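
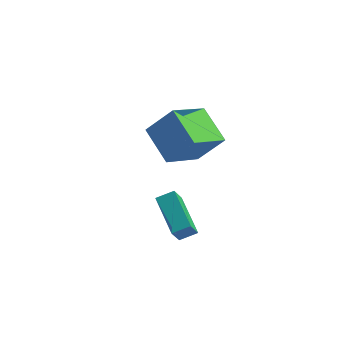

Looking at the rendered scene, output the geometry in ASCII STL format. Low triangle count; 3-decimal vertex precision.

solid 
facet normal -0.841 -0.402 -0.363
outer loop
vertex 1.669 -3.247 1.148
vertex 0.696 -1.805 1.806
vertex 1.846 -2.629 0.053
endloop
endfacet
facet normal 0.523 -0.776 -0.353
outer loop
vertex 2.544 -2.295 0.354
vertex 1.669 -3.247 1.148
vertex 1.846 -2.629 0.053
endloop
endfacet
facet normal -0.841 -0.402 -0.363
outer loop
vertex 1.846 -2.629 0.053
vertex 0.696 -1.805 1.806
vertex 0.873 -1.186 0.711
endloop
endfacet
facet normal 0.139 0.487 -0.862
outer loop
vertex 0.873 -1.186 0.711
vertex 2.544 -2.295 0.354
vertex 1.846 -2.629 0.053
endloop
endfacet
facet normal -0.139 -0.487 0.862
outer loop
vertex 1.669 -3.247 1.148
vertex 1.394 -1.471 2.107
vertex 0.696 -1.805 1.806
endloop
endfacet
facet normal 0.523 -0.776 -0.354
outer loop
vertex 2.367 -2.914 1.449
vertex 1.669 -3.247 1.148
vertex 2.544 -2.295 0.354
endloop
endfacet
facet normal -0.139 -0.487 0.862
outer loop
vertex 2.367 -2.914 1.449
vertex 1.394 -1.471 2.107
vertex 1.669 -3.247 1.148
endloop
endfacet
facet normal -0.523 0.775 0.354
outer loop
vertex 0.696 -1.805 1.806
vertex 1.394 -1.471 2.107
vertex 0.873 -1.186 0.711
endloop
endfacet
facet normal 0.139 0.487 -0.862
outer loop
vertex 1.571 -0.853 1.012
vertex 2.544 -2.295 0.354
vertex 0.873 -1.186 0.711
endloop
endfacet
facet normal -0.523 0.776 0.353
outer loop
vertex 0.873 -1.186 0.711
vertex 1.394 -1.471 2.107
vertex 1.571 -0.853 1.012
endloop
endfacet
facet normal 0.841 0.402 0.363
outer loop
vertex 1.571 -0.853 1.012
vertex 2.367 -2.914 1.449
vertex 2.544 -2.295 0.354
endloop
endfacet
facet normal 0.841 0.402 0.363
outer loop
vertex 1.394 -1.471 2.107
vertex 2.367 -2.914 1.449
vertex 1.571 -0.853 1.012
endloop
endfacet
facet normal -0.639 -0.147 -0.755
outer loop
vertex -0.514 1.77 2.621
vertex 0.491 3.348 1.463
vertex 0.644 0.497 1.89
endloop
endfacet
facet normal -0.457 -0.717 0.526
outer loop
vertex 1.749 0.752 3.197
vertex -0.514 1.77 2.621
vertex 0.644 0.497 1.89
endloop
endfacet
facet normal -0.639 -0.147 -0.755
outer loop
vertex 0.644 0.497 1.89
vertex 0.491 3.348 1.463
vertex 1.649 2.075 0.732
endloop
endfacet
facet normal 0.619 -0.681 -0.391
outer loop
vertex 1.649 2.075 0.732
vertex 1.749 0.752 3.197
vertex 0.644 0.497 1.89
endloop
endfacet
facet normal -0.619 0.681 0.391
outer loop
vertex -0.514 1.77 2.621
vertex 1.596 3.603 2.77
vertex 0.491 3.348 1.463
endloop
endfacet
facet normal -0.457 -0.717 0.526
outer loop
vertex 0.591 2.025 3.928
vertex -0.514 1.77 2.621
vertex 1.749 0.752 3.197
endloop
endfacet
facet normal -0.619 0.681 0.391
outer loop
vertex 0.591 2.025 3.928
vertex 1.596 3.603 2.77
vertex -0.514 1.77 2.621
endloop
endfacet
facet normal 0.457 0.717 -0.526
outer loop
vertex 0.491 3.348 1.463
vertex 1.596 3.603 2.77
vertex 1.649 2.075 0.732
endloop
endfacet
facet normal 0.619 -0.681 -0.391
outer loop
vertex 2.754 2.33 2.039
vertex 1.749 0.752 3.197
vertex 1.649 2.075 0.732
endloop
endfacet
facet normal 0.457 0.717 -0.526
outer loop
vertex 1.649 2.075 0.732
vertex 1.596 3.603 2.77
vertex 2.754 2.33 2.039
endloop
endfacet
facet normal 0.639 0.147 0.755
outer loop
vertex 2.754 2.33 2.039
vertex 0.591 2.025 3.928
vertex 1.749 0.752 3.197
endloop
endfacet
facet normal 0.639 0.147 0.755
outer loop
vertex 1.596 3.603 2.77
vertex 0.591 2.025 3.928
vertex 2.754 2.33 2.039
endloop
endfacet

endsolid


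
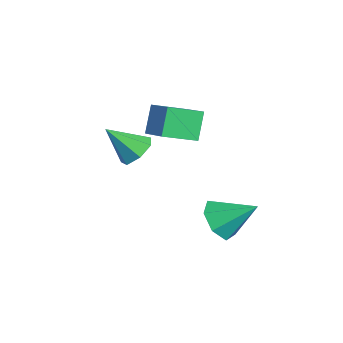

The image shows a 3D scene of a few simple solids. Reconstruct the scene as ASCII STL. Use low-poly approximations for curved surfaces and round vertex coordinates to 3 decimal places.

solid 
facet normal 0.133 0.687 -0.715
outer loop
vertex 1.915 -2.133 1.093
vertex 1.511 -2.617 0.553
vertex 1.203 -2.033 1.057
endloop
endfacet
facet normal 0.005 0.371 0.929
outer loop
vertex 1.915 -2.133 1.093
vertex 1.203 -2.033 1.057
vertex 1.289 -3.763 1.747
endloop
endfacet
facet normal 0.133 0.687 -0.715
outer loop
vertex 1.203 -2.033 1.057
vertex 1.511 -2.617 0.553
vertex 0.722 -2.372 0.642
endloop
endfacet
facet normal -0.723 0.225 0.654
outer loop
vertex 1.203 -2.033 1.057
vertex 0.722 -2.372 0.642
vertex 1.289 -3.763 1.747
endloop
endfacet
facet normal 0.132 0.686 -0.715
outer loop
vertex 0.722 -2.372 0.642
vertex 1.511 -2.617 0.553
vertex 0.835 -2.896 0.16
endloop
endfacet
facet normal -0.947 -0.302 0.106
outer loop
vertex 0.722 -2.372 0.642
vertex 0.835 -2.896 0.16
vertex 1.289 -3.763 1.747
endloop
endfacet
facet normal 0.132 0.687 -0.715
outer loop
vertex 0.835 -2.896 0.16
vertex 1.511 -2.617 0.553
vertex 1.457 -3.209 -0.026
endloop
endfacet
facet normal -0.499 -0.813 -0.301
outer loop
vertex 0.835 -2.896 0.16
vertex 1.457 -3.209 -0.026
vertex 1.289 -3.763 1.747
endloop
endfacet
facet normal 0.133 0.687 -0.715
outer loop
vertex 1.457 -3.209 -0.026
vertex 1.511 -2.617 0.553
vertex 2.119 -3.076 0.225
endloop
endfacet
facet normal 0.284 -0.922 -0.261
outer loop
vertex 1.457 -3.209 -0.026
vertex 2.119 -3.076 0.225
vertex 1.289 -3.763 1.747
endloop
endfacet
facet normal 0.133 0.687 -0.715
outer loop
vertex 2.119 -3.076 0.225
vertex 1.511 -2.617 0.553
vertex 2.323 -2.597 0.723
endloop
endfacet
facet normal 0.813 -0.549 0.195
outer loop
vertex 2.119 -3.076 0.225
vertex 2.323 -2.597 0.723
vertex 1.289 -3.763 1.747
endloop
endfacet
facet normal 0.133 0.687 -0.715
outer loop
vertex 2.323 -2.597 0.723
vertex 1.511 -2.617 0.553
vertex 1.915 -2.133 1.093
endloop
endfacet
facet normal 0.688 0.027 0.725
outer loop
vertex 2.323 -2.597 0.723
vertex 1.915 -2.133 1.093
vertex 1.289 -3.763 1.747
endloop
endfacet
facet normal -0.333 -0.745 -0.577
outer loop
vertex 1.98 0.765 -4.572
vertex 1.153 0.654 -3.951
vertex 1.257 1.258 -4.791
endloop
endfacet
facet normal 0.594 0.678 -0.433
outer loop
vertex 1.98 0.765 -4.572
vertex 1.257 1.258 -4.791
vertex 1.767 2.026 -2.889
endloop
endfacet
facet normal -0.334 -0.745 -0.577
outer loop
vertex 1.257 1.258 -4.791
vertex 1.153 0.654 -3.951
vertex 0.455 1.297 -4.378
endloop
endfacet
facet normal -0.130 0.931 -0.341
outer loop
vertex 1.257 1.258 -4.791
vertex 0.455 1.297 -4.378
vertex 1.767 2.026 -2.889
endloop
endfacet
facet normal -0.334 -0.745 -0.577
outer loop
vertex 0.455 1.297 -4.378
vertex 1.153 0.654 -3.951
vertex 0.18 0.851 -3.643
endloop
endfacet
facet normal -0.644 0.737 0.206
outer loop
vertex 0.455 1.297 -4.378
vertex 0.18 0.851 -3.643
vertex 1.767 2.026 -2.889
endloop
endfacet
facet normal -0.334 -0.746 -0.576
outer loop
vertex 0.18 0.851 -3.643
vertex 1.153 0.654 -3.951
vertex 0.637 0.258 -3.14
endloop
endfacet
facet normal -0.557 0.244 0.794
outer loop
vertex 0.18 0.851 -3.643
vertex 0.637 0.258 -3.14
vertex 1.767 2.026 -2.889
endloop
endfacet
facet normal -0.334 -0.745 -0.577
outer loop
vertex 0.637 0.258 -3.14
vertex 1.153 0.654 -3.951
vertex 1.483 -0.038 -3.248
endloop
endfacet
facet normal 0.063 -0.179 0.982
outer loop
vertex 0.637 0.258 -3.14
vertex 1.483 -0.038 -3.248
vertex 1.767 2.026 -2.889
endloop
endfacet
facet normal -0.334 -0.745 -0.577
outer loop
vertex 1.483 -0.038 -3.248
vertex 1.153 0.654 -3.951
vertex 2.08 0.188 -3.885
endloop
endfacet
facet normal 0.749 -0.212 0.627
outer loop
vertex 1.483 -0.038 -3.248
vertex 2.08 0.188 -3.885
vertex 1.767 2.026 -2.889
endloop
endfacet
facet normal -0.334 -0.745 -0.577
outer loop
vertex 2.08 0.188 -3.885
vertex 1.153 0.654 -3.951
vertex 1.98 0.765 -4.572
endloop
endfacet
facet normal 0.986 0.169 -0.002
outer loop
vertex 2.08 0.188 -3.885
vertex 1.98 0.765 -4.572
vertex 1.767 2.026 -2.889
endloop
endfacet
facet normal -0.465 0.237 0.853
outer loop
vertex -0.886 -1.071 1.421
vertex -1.142 0.409 0.87
vertex -2.227 -1.528 0.818
endloop
endfacet
facet normal 0.160 -0.925 0.344
outer loop
vertex -1.558 -1.869 -0.41
vertex -0.886 -1.071 1.421
vertex -2.227 -1.528 0.818
endloop
endfacet
facet normal -0.465 0.237 0.853
outer loop
vertex -2.227 -1.528 0.818
vertex -1.142 0.409 0.87
vertex -2.483 -0.048 0.267
endloop
endfacet
facet normal -0.871 -0.297 -0.392
outer loop
vertex -2.483 -0.048 0.267
vertex -1.558 -1.869 -0.41
vertex -2.227 -1.528 0.818
endloop
endfacet
facet normal 0.871 0.297 0.392
outer loop
vertex -0.886 -1.071 1.421
vertex -0.473 0.068 -0.358
vertex -1.142 0.409 0.87
endloop
endfacet
facet normal 0.160 -0.925 0.344
outer loop
vertex -0.217 -1.412 0.193
vertex -0.886 -1.071 1.421
vertex -1.558 -1.869 -0.41
endloop
endfacet
facet normal 0.871 0.297 0.392
outer loop
vertex -0.217 -1.412 0.193
vertex -0.473 0.068 -0.358
vertex -0.886 -1.071 1.421
endloop
endfacet
facet normal -0.160 0.925 -0.344
outer loop
vertex -1.142 0.409 0.87
vertex -0.473 0.068 -0.358
vertex -2.483 -0.048 0.267
endloop
endfacet
facet normal -0.871 -0.297 -0.392
outer loop
vertex -1.814 -0.389 -0.961
vertex -1.558 -1.869 -0.41
vertex -2.483 -0.048 0.267
endloop
endfacet
facet normal -0.160 0.925 -0.344
outer loop
vertex -2.483 -0.048 0.267
vertex -0.473 0.068 -0.358
vertex -1.814 -0.389 -0.961
endloop
endfacet
facet normal 0.465 -0.237 -0.853
outer loop
vertex -1.814 -0.389 -0.961
vertex -0.217 -1.412 0.193
vertex -1.558 -1.869 -0.41
endloop
endfacet
facet normal 0.465 -0.237 -0.853
outer loop
vertex -0.473 0.068 -0.358
vertex -0.217 -1.412 0.193
vertex -1.814 -0.389 -0.961
endloop
endfacet

endsolid


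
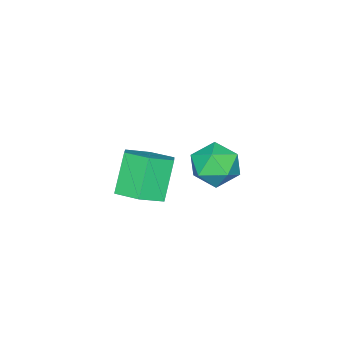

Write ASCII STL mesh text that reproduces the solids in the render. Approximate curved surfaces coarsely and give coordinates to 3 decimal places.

solid 
facet normal -0.204 0.176 0.963
outer loop
vertex -3.828 1.352 -0.15
vertex -3.898 0.307 0.026
vertex -2.965 0.802 0.133
endloop
endfacet
facet normal 0.211 0.688 0.694
outer loop
vertex -3.828 1.352 -0.15
vertex -2.965 0.802 0.133
vertex -2.897 1.544 -0.624
endloop
endfacet
facet normal -0.131 0.981 0.140
outer loop
vertex -3.828 1.352 -0.15
vertex -2.897 1.544 -0.624
vertex -3.789 1.507 -1.199
endloop
endfacet
facet normal -0.757 0.649 0.068
outer loop
vertex -3.828 1.352 -0.15
vertex -3.789 1.507 -1.199
vertex -4.408 0.743 -0.798
endloop
endfacet
facet normal -0.803 0.151 0.577
outer loop
vertex -3.828 1.352 -0.15
vertex -4.408 0.743 -0.798
vertex -3.898 0.307 0.026
endloop
endfacet
facet normal 0.808 0.383 0.448
outer loop
vertex -2.897 1.544 -0.624
vertex -2.965 0.802 0.133
vertex -2.392 0.617 -0.742
endloop
endfacet
facet normal 0.136 -0.448 0.884
outer loop
vertex -2.965 0.802 0.133
vertex -3.898 0.307 0.026
vertex -3.011 -0.147 -0.341
endloop
endfacet
facet normal -0.834 -0.487 0.258
outer loop
vertex -3.898 0.307 0.026
vertex -4.408 0.743 -0.798
vertex -3.903 -0.184 -0.916
endloop
endfacet
facet normal -0.760 0.319 -0.565
outer loop
vertex -4.408 0.743 -0.798
vertex -3.789 1.507 -1.199
vertex -3.835 0.558 -1.673
endloop
endfacet
facet normal 0.253 0.857 -0.448
outer loop
vertex -3.789 1.507 -1.199
vertex -2.897 1.544 -0.624
vertex -2.902 1.053 -1.566
endloop
endfacet
facet normal 0.757 -0.649 -0.068
outer loop
vertex -2.972 0.008 -1.39
vertex -2.392 0.617 -0.742
vertex -3.011 -0.147 -0.341
endloop
endfacet
facet normal 0.131 -0.981 -0.140
outer loop
vertex -2.972 0.008 -1.39
vertex -3.011 -0.147 -0.341
vertex -3.903 -0.184 -0.916
endloop
endfacet
facet normal -0.211 -0.688 -0.694
outer loop
vertex -2.972 0.008 -1.39
vertex -3.903 -0.184 -0.916
vertex -3.835 0.558 -1.673
endloop
endfacet
facet normal 0.204 -0.176 -0.963
outer loop
vertex -2.972 0.008 -1.39
vertex -3.835 0.558 -1.673
vertex -2.902 1.053 -1.566
endloop
endfacet
facet normal 0.803 -0.151 -0.577
outer loop
vertex -2.972 0.008 -1.39
vertex -2.902 1.053 -1.566
vertex -2.392 0.617 -0.742
endloop
endfacet
facet normal 0.760 -0.319 0.565
outer loop
vertex -3.011 -0.147 -0.341
vertex -2.392 0.617 -0.742
vertex -2.965 0.802 0.133
endloop
endfacet
facet normal -0.253 -0.857 0.448
outer loop
vertex -3.903 -0.184 -0.916
vertex -3.011 -0.147 -0.341
vertex -3.898 0.307 0.026
endloop
endfacet
facet normal -0.808 -0.383 -0.448
outer loop
vertex -3.835 0.558 -1.673
vertex -3.903 -0.184 -0.916
vertex -4.408 0.743 -0.798
endloop
endfacet
facet normal -0.136 0.448 -0.884
outer loop
vertex -2.902 1.053 -1.566
vertex -3.835 0.558 -1.673
vertex -3.789 1.507 -1.199
endloop
endfacet
facet normal 0.834 0.487 -0.258
outer loop
vertex -2.392 0.617 -0.742
vertex -2.902 1.053 -1.566
vertex -2.897 1.544 -0.624
endloop
endfacet
facet normal 0.526 0.135 -0.839
outer loop
vertex 1.485 0.807 0.656
vertex 0.773 0.319 0.131
vertex 0.712 1.32 0.254
endloop
endfacet
facet normal 0.372 0.851 0.370
outer loop
vertex 1.485 0.807 0.656
vertex 0.712 1.32 0.254
vertex 0.559 0.569 2.133
endloop
endfacet
facet normal 0.373 0.851 0.370
outer loop
vertex 0.559 0.569 2.133
vertex 0.712 1.32 0.254
vertex -0.213 1.082 1.732
endloop
endfacet
facet normal -0.526 -0.135 0.840
outer loop
vertex 0.559 0.569 2.133
vertex -0.213 1.082 1.732
vertex -0.153 0.081 1.609
endloop
endfacet
facet normal 0.526 0.135 -0.840
outer loop
vertex 0.712 1.32 0.254
vertex 0.773 0.319 0.131
vertex 0.001 0.832 -0.27
endloop
endfacet
facet normal -0.476 0.865 -0.159
outer loop
vertex 0.712 1.32 0.254
vertex 0.001 0.832 -0.27
vertex -0.213 1.082 1.732
endloop
endfacet
facet normal -0.476 0.865 -0.159
outer loop
vertex -0.213 1.082 1.732
vertex 0.001 0.832 -0.27
vertex -0.925 0.594 1.208
endloop
endfacet
facet normal -0.526 -0.135 0.840
outer loop
vertex -0.213 1.082 1.732
vertex -0.925 0.594 1.208
vertex -0.153 0.081 1.609
endloop
endfacet
facet normal 0.526 0.135 -0.840
outer loop
vertex 0.001 0.832 -0.27
vertex 0.773 0.319 0.131
vertex 0.061 -0.169 -0.393
endloop
endfacet
facet normal -0.848 0.014 -0.529
outer loop
vertex 0.001 0.832 -0.27
vertex 0.061 -0.169 -0.393
vertex -0.925 0.594 1.208
endloop
endfacet
facet normal -0.848 0.015 -0.529
outer loop
vertex -0.925 0.594 1.208
vertex 0.061 -0.169 -0.393
vertex -0.865 -0.407 1.084
endloop
endfacet
facet normal -0.526 -0.136 0.840
outer loop
vertex -0.925 0.594 1.208
vertex -0.865 -0.407 1.084
vertex -0.153 0.081 1.609
endloop
endfacet
facet normal 0.526 0.135 -0.840
outer loop
vertex 0.061 -0.169 -0.393
vertex 0.773 0.319 0.131
vertex 0.833 -0.682 0.008
endloop
endfacet
facet normal -0.373 -0.851 -0.371
outer loop
vertex 0.061 -0.169 -0.393
vertex 0.833 -0.682 0.008
vertex -0.865 -0.407 1.084
endloop
endfacet
facet normal -0.372 -0.851 -0.370
outer loop
vertex -0.865 -0.407 1.084
vertex 0.833 -0.682 0.008
vertex -0.092 -0.92 1.486
endloop
endfacet
facet normal -0.526 -0.135 0.839
outer loop
vertex -0.865 -0.407 1.084
vertex -0.092 -0.92 1.486
vertex -0.153 0.081 1.609
endloop
endfacet
facet normal 0.526 0.135 -0.840
outer loop
vertex 0.833 -0.682 0.008
vertex 0.773 0.319 0.131
vertex 1.545 -0.194 0.532
endloop
endfacet
facet normal 0.476 -0.865 0.159
outer loop
vertex 0.833 -0.682 0.008
vertex 1.545 -0.194 0.532
vertex -0.092 -0.92 1.486
endloop
endfacet
facet normal 0.476 -0.865 0.159
outer loop
vertex -0.092 -0.92 1.486
vertex 1.545 -0.194 0.532
vertex 0.619 -0.432 2.01
endloop
endfacet
facet normal -0.526 -0.135 0.840
outer loop
vertex -0.092 -0.92 1.486
vertex 0.619 -0.432 2.01
vertex -0.153 0.081 1.609
endloop
endfacet
facet normal 0.526 0.136 -0.840
outer loop
vertex 1.545 -0.194 0.532
vertex 0.773 0.319 0.131
vertex 1.485 0.807 0.656
endloop
endfacet
facet normal 0.848 -0.015 0.529
outer loop
vertex 1.545 -0.194 0.532
vertex 1.485 0.807 0.656
vertex 0.619 -0.432 2.01
endloop
endfacet
facet normal 0.848 -0.014 0.529
outer loop
vertex 0.619 -0.432 2.01
vertex 1.485 0.807 0.656
vertex 0.559 0.569 2.133
endloop
endfacet
facet normal -0.526 -0.135 0.840
outer loop
vertex 0.619 -0.432 2.01
vertex 0.559 0.569 2.133
vertex -0.153 0.081 1.609
endloop
endfacet

endsolid


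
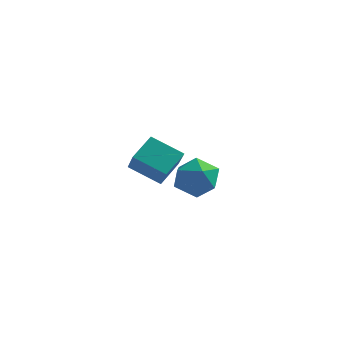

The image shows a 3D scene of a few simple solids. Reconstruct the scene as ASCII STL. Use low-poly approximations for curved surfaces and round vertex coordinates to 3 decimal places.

solid 
facet normal 0.293 0.695 0.657
outer loop
vertex -3.257 3.064 -0.508
vertex -3.392 2.262 0.401
vertex -2.321 2.356 -0.176
endloop
endfacet
facet normal 0.599 0.801 0.020
outer loop
vertex -3.257 3.064 -0.508
vertex -2.321 2.356 -0.176
vertex -2.546 2.554 -1.358
endloop
endfacet
facet normal 0.080 0.883 -0.463
outer loop
vertex -3.257 3.064 -0.508
vertex -2.546 2.554 -1.358
vertex -3.756 2.583 -1.512
endloop
endfacet
facet normal -0.546 0.828 -0.125
outer loop
vertex -3.257 3.064 -0.508
vertex -3.756 2.583 -1.512
vertex -4.278 2.403 -0.425
endloop
endfacet
facet normal -0.415 0.712 0.567
outer loop
vertex -3.257 3.064 -0.508
vertex -4.278 2.403 -0.425
vertex -3.392 2.262 0.401
endloop
endfacet
facet normal 0.966 0.212 -0.148
outer loop
vertex -2.546 2.554 -1.358
vertex -2.321 2.356 -0.176
vertex -2.242 1.437 -0.975
endloop
endfacet
facet normal 0.471 0.041 0.881
outer loop
vertex -2.321 2.356 -0.176
vertex -3.392 2.262 0.401
vertex -2.764 1.257 0.112
endloop
endfacet
facet normal -0.674 0.069 0.735
outer loop
vertex -3.392 2.262 0.401
vertex -4.278 2.403 -0.425
vertex -3.974 1.286 -0.042
endloop
endfacet
facet normal -0.887 0.257 -0.383
outer loop
vertex -4.278 2.403 -0.425
vertex -3.756 2.583 -1.512
vertex -4.199 1.484 -1.224
endloop
endfacet
facet normal 0.127 0.346 -0.930
outer loop
vertex -3.756 2.583 -1.512
vertex -2.546 2.554 -1.358
vertex -3.128 1.578 -1.801
endloop
endfacet
facet normal 0.546 -0.828 0.125
outer loop
vertex -3.263 0.776 -0.892
vertex -2.242 1.437 -0.975
vertex -2.764 1.257 0.112
endloop
endfacet
facet normal -0.080 -0.883 0.463
outer loop
vertex -3.263 0.776 -0.892
vertex -2.764 1.257 0.112
vertex -3.974 1.286 -0.042
endloop
endfacet
facet normal -0.599 -0.801 -0.020
outer loop
vertex -3.263 0.776 -0.892
vertex -3.974 1.286 -0.042
vertex -4.199 1.484 -1.224
endloop
endfacet
facet normal -0.293 -0.695 -0.657
outer loop
vertex -3.263 0.776 -0.892
vertex -4.199 1.484 -1.224
vertex -3.128 1.578 -1.801
endloop
endfacet
facet normal 0.415 -0.712 -0.567
outer loop
vertex -3.263 0.776 -0.892
vertex -3.128 1.578 -1.801
vertex -2.242 1.437 -0.975
endloop
endfacet
facet normal 0.887 -0.257 0.383
outer loop
vertex -2.764 1.257 0.112
vertex -2.242 1.437 -0.975
vertex -2.321 2.356 -0.176
endloop
endfacet
facet normal -0.127 -0.346 0.930
outer loop
vertex -3.974 1.286 -0.042
vertex -2.764 1.257 0.112
vertex -3.392 2.262 0.401
endloop
endfacet
facet normal -0.966 -0.212 0.148
outer loop
vertex -4.199 1.484 -1.224
vertex -3.974 1.286 -0.042
vertex -4.278 2.403 -0.425
endloop
endfacet
facet normal -0.471 -0.041 -0.881
outer loop
vertex -3.128 1.578 -1.801
vertex -4.199 1.484 -1.224
vertex -3.756 2.583 -1.512
endloop
endfacet
facet normal 0.674 -0.069 -0.735
outer loop
vertex -2.242 1.437 -0.975
vertex -3.128 1.578 -1.801
vertex -2.546 2.554 -1.358
endloop
endfacet
facet normal -0.363 0.597 -0.715
outer loop
vertex -4.616 -3.34 2.312
vertex -4.212 -2.193 3.065
vertex -3.115 -3.358 1.536
endloop
endfacet
facet normal -0.282 -0.802 -0.527
outer loop
vertex -2.528 -4.327 2.695
vertex -4.616 -3.34 2.312
vertex -3.115 -3.358 1.536
endloop
endfacet
facet normal -0.362 0.598 -0.715
outer loop
vertex -3.115 -3.358 1.536
vertex -4.212 -2.193 3.065
vertex -2.711 -2.212 2.289
endloop
endfacet
facet normal 0.888 -0.011 -0.459
outer loop
vertex -2.711 -2.212 2.289
vertex -2.528 -4.327 2.695
vertex -3.115 -3.358 1.536
endloop
endfacet
facet normal -0.888 0.011 0.459
outer loop
vertex -4.616 -3.34 2.312
vertex -3.625 -3.162 4.224
vertex -4.212 -2.193 3.065
endloop
endfacet
facet normal -0.282 -0.802 -0.527
outer loop
vertex -4.029 -4.308 3.471
vertex -4.616 -3.34 2.312
vertex -2.528 -4.327 2.695
endloop
endfacet
facet normal -0.888 0.011 0.459
outer loop
vertex -4.029 -4.308 3.471
vertex -3.625 -3.162 4.224
vertex -4.616 -3.34 2.312
endloop
endfacet
facet normal 0.283 0.802 0.527
outer loop
vertex -4.212 -2.193 3.065
vertex -3.625 -3.162 4.224
vertex -2.711 -2.212 2.289
endloop
endfacet
facet normal 0.888 -0.011 -0.459
outer loop
vertex -2.124 -3.18 3.448
vertex -2.528 -4.327 2.695
vertex -2.711 -2.212 2.289
endloop
endfacet
facet normal 0.282 0.802 0.527
outer loop
vertex -2.711 -2.212 2.289
vertex -3.625 -3.162 4.224
vertex -2.124 -3.18 3.448
endloop
endfacet
facet normal 0.362 -0.597 0.715
outer loop
vertex -2.124 -3.18 3.448
vertex -4.029 -4.308 3.471
vertex -2.528 -4.327 2.695
endloop
endfacet
facet normal 0.363 -0.598 0.715
outer loop
vertex -3.625 -3.162 4.224
vertex -4.029 -4.308 3.471
vertex -2.124 -3.18 3.448
endloop
endfacet

endsolid


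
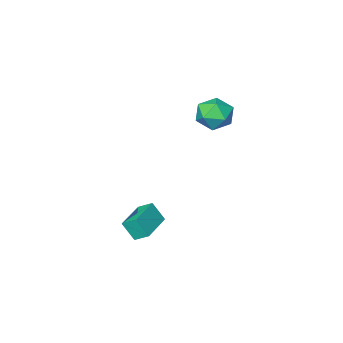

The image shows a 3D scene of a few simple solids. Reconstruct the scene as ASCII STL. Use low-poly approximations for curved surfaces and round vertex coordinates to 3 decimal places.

solid 
facet normal -0.252 0.749 0.612
outer loop
vertex -2.71 5.053 3.731
vertex -3.631 4.44 4.102
vertex -2.605 4.339 4.648
endloop
endfacet
facet normal 0.455 0.727 0.514
outer loop
vertex -2.71 5.053 3.731
vertex -2.605 4.339 4.648
vertex -1.762 4.382 3.842
endloop
endfacet
facet normal 0.582 0.792 -0.185
outer loop
vertex -2.71 5.053 3.731
vertex -1.762 4.382 3.842
vertex -2.268 4.51 2.798
endloop
endfacet
facet normal -0.046 0.854 -0.519
outer loop
vertex -2.71 5.053 3.731
vertex -2.268 4.51 2.798
vertex -3.423 4.546 2.959
endloop
endfacet
facet normal -0.561 0.827 -0.025
outer loop
vertex -2.71 5.053 3.731
vertex -3.423 4.546 2.959
vertex -3.631 4.44 4.102
endloop
endfacet
facet normal 0.686 0.085 0.722
outer loop
vertex -1.762 4.382 3.842
vertex -2.605 4.339 4.648
vertex -2.097 3.354 4.281
endloop
endfacet
facet normal -0.457 0.120 0.881
outer loop
vertex -2.605 4.339 4.648
vertex -3.631 4.44 4.102
vertex -3.252 3.39 4.442
endloop
endfacet
facet normal -0.957 0.247 -0.151
outer loop
vertex -3.631 4.44 4.102
vertex -3.423 4.546 2.959
vertex -3.758 3.518 3.398
endloop
endfacet
facet normal -0.123 0.290 -0.949
outer loop
vertex -3.423 4.546 2.959
vertex -2.268 4.51 2.798
vertex -2.915 3.561 2.592
endloop
endfacet
facet normal 0.892 0.190 -0.409
outer loop
vertex -2.268 4.51 2.798
vertex -1.762 4.382 3.842
vertex -1.889 3.46 3.138
endloop
endfacet
facet normal 0.046 -0.854 0.519
outer loop
vertex -2.81 2.847 3.509
vertex -2.097 3.354 4.281
vertex -3.252 3.39 4.442
endloop
endfacet
facet normal -0.582 -0.792 0.185
outer loop
vertex -2.81 2.847 3.509
vertex -3.252 3.39 4.442
vertex -3.758 3.518 3.398
endloop
endfacet
facet normal -0.455 -0.727 -0.514
outer loop
vertex -2.81 2.847 3.509
vertex -3.758 3.518 3.398
vertex -2.915 3.561 2.592
endloop
endfacet
facet normal 0.252 -0.749 -0.612
outer loop
vertex -2.81 2.847 3.509
vertex -2.915 3.561 2.592
vertex -1.889 3.46 3.138
endloop
endfacet
facet normal 0.561 -0.827 0.025
outer loop
vertex -2.81 2.847 3.509
vertex -1.889 3.46 3.138
vertex -2.097 3.354 4.281
endloop
endfacet
facet normal 0.123 -0.290 0.949
outer loop
vertex -3.252 3.39 4.442
vertex -2.097 3.354 4.281
vertex -2.605 4.339 4.648
endloop
endfacet
facet normal -0.892 -0.190 0.409
outer loop
vertex -3.758 3.518 3.398
vertex -3.252 3.39 4.442
vertex -3.631 4.44 4.102
endloop
endfacet
facet normal -0.686 -0.085 -0.722
outer loop
vertex -2.915 3.561 2.592
vertex -3.758 3.518 3.398
vertex -3.423 4.546 2.959
endloop
endfacet
facet normal 0.457 -0.120 -0.881
outer loop
vertex -1.889 3.46 3.138
vertex -2.915 3.561 2.592
vertex -2.268 4.51 2.798
endloop
endfacet
facet normal 0.957 -0.247 0.151
outer loop
vertex -2.097 3.354 4.281
vertex -1.889 3.46 3.138
vertex -1.762 4.382 3.842
endloop
endfacet
facet normal -0.458 0.706 0.541
outer loop
vertex 0.747 3.316 -2.529
vertex 2.442 4.467 -2.596
vertex 0.316 3.886 -3.638
endloop
endfacet
facet normal -0.827 -0.561 0.033
outer loop
vertex 0.778 3.173 -4.184
vertex 0.747 3.316 -2.529
vertex 0.316 3.886 -3.638
endloop
endfacet
facet normal -0.458 0.706 0.541
outer loop
vertex 0.316 3.886 -3.638
vertex 2.442 4.467 -2.596
vertex 2.01 5.037 -3.706
endloop
endfacet
facet normal -0.327 0.432 -0.841
outer loop
vertex 2.01 5.037 -3.706
vertex 0.778 3.173 -4.184
vertex 0.316 3.886 -3.638
endloop
endfacet
facet normal 0.327 -0.432 0.841
outer loop
vertex 0.747 3.316 -2.529
vertex 2.904 3.754 -3.142
vertex 2.442 4.467 -2.596
endloop
endfacet
facet normal -0.826 -0.562 0.033
outer loop
vertex 1.21 2.603 -3.074
vertex 0.747 3.316 -2.529
vertex 0.778 3.173 -4.184
endloop
endfacet
facet normal 0.327 -0.431 0.841
outer loop
vertex 1.21 2.603 -3.074
vertex 2.904 3.754 -3.142
vertex 0.747 3.316 -2.529
endloop
endfacet
facet normal 0.827 0.561 -0.034
outer loop
vertex 2.442 4.467 -2.596
vertex 2.904 3.754 -3.142
vertex 2.01 5.037 -3.706
endloop
endfacet
facet normal -0.326 0.431 -0.841
outer loop
vertex 2.473 4.324 -4.251
vertex 0.778 3.173 -4.184
vertex 2.01 5.037 -3.706
endloop
endfacet
facet normal 0.827 0.562 -0.033
outer loop
vertex 2.01 5.037 -3.706
vertex 2.904 3.754 -3.142
vertex 2.473 4.324 -4.251
endloop
endfacet
facet normal 0.458 -0.706 -0.541
outer loop
vertex 2.473 4.324 -4.251
vertex 1.21 2.603 -3.074
vertex 0.778 3.173 -4.184
endloop
endfacet
facet normal 0.458 -0.706 -0.541
outer loop
vertex 2.904 3.754 -3.142
vertex 1.21 2.603 -3.074
vertex 2.473 4.324 -4.251
endloop
endfacet

endsolid


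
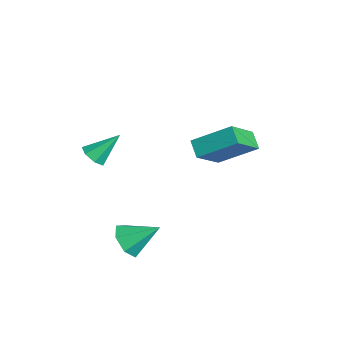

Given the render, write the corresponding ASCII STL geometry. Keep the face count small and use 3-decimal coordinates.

solid 
facet normal -0.035 -0.712 -0.701
outer loop
vertex -2.437 -0.68 -1.743
vertex -2.97 -0.985 -1.406
vertex -2.993 -0.494 -1.904
endloop
endfacet
facet normal 0.390 0.840 -0.377
outer loop
vertex -2.437 -0.68 -1.743
vertex -2.993 -0.494 -1.904
vertex -2.91 0.225 -0.214
endloop
endfacet
facet normal -0.035 -0.712 -0.701
outer loop
vertex -2.993 -0.494 -1.904
vertex -2.97 -0.985 -1.406
vertex -3.531 -0.678 -1.69
endloop
endfacet
facet normal -0.422 0.842 -0.337
outer loop
vertex -2.993 -0.494 -1.904
vertex -3.531 -0.678 -1.69
vertex -2.91 0.225 -0.214
endloop
endfacet
facet normal -0.035 -0.712 -0.701
outer loop
vertex -3.531 -0.678 -1.69
vertex -2.97 -0.985 -1.406
vertex -3.646 -1.094 -1.262
endloop
endfacet
facet normal -0.908 0.395 0.140
outer loop
vertex -3.531 -0.678 -1.69
vertex -3.646 -1.094 -1.262
vertex -2.91 0.225 -0.214
endloop
endfacet
facet normal -0.035 -0.711 -0.702
outer loop
vertex -3.646 -1.094 -1.262
vertex -2.97 -0.985 -1.406
vertex -3.252 -1.428 -0.943
endloop
endfacet
facet normal -0.700 -0.162 0.695
outer loop
vertex -3.646 -1.094 -1.262
vertex -3.252 -1.428 -0.943
vertex -2.91 0.225 -0.214
endloop
endfacet
facet normal -0.035 -0.711 -0.702
outer loop
vertex -3.252 -1.428 -0.943
vertex -2.97 -0.985 -1.406
vertex -2.645 -1.429 -0.972
endloop
endfacet
facet normal 0.043 -0.411 0.911
outer loop
vertex -3.252 -1.428 -0.943
vertex -2.645 -1.429 -0.972
vertex -2.91 0.225 -0.214
endloop
endfacet
facet normal -0.035 -0.712 -0.702
outer loop
vertex -2.645 -1.429 -0.972
vertex -2.97 -0.985 -1.406
vertex -2.283 -1.096 -1.328
endloop
endfacet
facet normal 0.764 -0.164 0.624
outer loop
vertex -2.645 -1.429 -0.972
vertex -2.283 -1.096 -1.328
vertex -2.91 0.225 -0.214
endloop
endfacet
facet normal -0.036 -0.712 -0.701
outer loop
vertex -2.283 -1.096 -1.328
vertex -2.97 -0.985 -1.406
vertex -2.437 -0.68 -1.743
endloop
endfacet
facet normal 0.918 0.392 0.052
outer loop
vertex -2.283 -1.096 -1.328
vertex -2.437 -0.68 -1.743
vertex -2.91 0.225 -0.214
endloop
endfacet
facet normal -0.299 -0.761 -0.576
outer loop
vertex 3.443 -0.773 -3.373
vertex 2.732 -0.922 -2.808
vertex 2.772 -0.377 -3.548
endloop
endfacet
facet normal 0.538 0.714 -0.447
outer loop
vertex 3.443 -0.773 -3.373
vertex 2.772 -0.377 -3.548
vertex 3.228 0.342 -1.852
endloop
endfacet
facet normal -0.299 -0.761 -0.576
outer loop
vertex 2.772 -0.377 -3.548
vertex 2.732 -0.922 -2.808
vertex 2.072 -0.391 -3.167
endloop
endfacet
facet normal -0.201 0.920 -0.336
outer loop
vertex 2.772 -0.377 -3.548
vertex 2.072 -0.391 -3.167
vertex 3.228 0.342 -1.852
endloop
endfacet
facet normal -0.298 -0.761 -0.576
outer loop
vertex 2.072 -0.391 -3.167
vertex 2.732 -0.922 -2.808
vertex 1.868 -0.805 -2.515
endloop
endfacet
facet normal -0.690 0.689 0.222
outer loop
vertex 2.072 -0.391 -3.167
vertex 1.868 -0.805 -2.515
vertex 3.228 0.342 -1.852
endloop
endfacet
facet normal -0.298 -0.761 -0.576
outer loop
vertex 1.868 -0.805 -2.515
vertex 2.732 -0.922 -2.808
vertex 2.315 -1.306 -2.084
endloop
endfacet
facet normal -0.558 0.196 0.806
outer loop
vertex 1.868 -0.805 -2.515
vertex 2.315 -1.306 -2.084
vertex 3.228 0.342 -1.852
endloop
endfacet
facet normal -0.298 -0.761 -0.576
outer loop
vertex 2.315 -1.306 -2.084
vertex 2.732 -0.922 -2.808
vertex 3.076 -1.518 -2.198
endloop
endfacet
facet normal 0.094 -0.189 0.977
outer loop
vertex 2.315 -1.306 -2.084
vertex 3.076 -1.518 -2.198
vertex 3.228 0.342 -1.852
endloop
endfacet
facet normal -0.299 -0.761 -0.575
outer loop
vertex 3.076 -1.518 -2.198
vertex 2.732 -0.922 -2.808
vertex 3.578 -1.281 -2.772
endloop
endfacet
facet normal 0.776 -0.176 0.606
outer loop
vertex 3.076 -1.518 -2.198
vertex 3.578 -1.281 -2.772
vertex 3.228 0.342 -1.852
endloop
endfacet
facet normal -0.298 -0.761 -0.576
outer loop
vertex 3.578 -1.281 -2.772
vertex 2.732 -0.922 -2.808
vertex 3.443 -0.773 -3.373
endloop
endfacet
facet normal 0.974 0.226 -0.028
outer loop
vertex 3.578 -1.281 -2.772
vertex 3.443 -0.773 -3.373
vertex 3.228 0.342 -1.852
endloop
endfacet
facet normal -0.482 0.617 -0.622
outer loop
vertex -0.736 3.815 -0.166
vertex -0.057 5.425 0.905
vertex 0.035 3.858 -0.72
endloop
endfacet
facet normal -0.331 -0.786 -0.522
outer loop
vertex 1.037 2.575 0.575
vertex -0.736 3.815 -0.166
vertex 0.035 3.858 -0.72
endloop
endfacet
facet normal -0.482 0.617 -0.622
outer loop
vertex 0.035 3.858 -0.72
vertex -0.057 5.425 0.905
vertex 0.714 5.469 0.351
endloop
endfacet
facet normal 0.811 0.045 -0.583
outer loop
vertex 0.714 5.469 0.351
vertex 1.037 2.575 0.575
vertex 0.035 3.858 -0.72
endloop
endfacet
facet normal -0.811 -0.045 0.583
outer loop
vertex -0.736 3.815 -0.166
vertex 0.945 4.142 2.2
vertex -0.057 5.425 0.905
endloop
endfacet
facet normal -0.331 -0.786 -0.523
outer loop
vertex 0.266 2.531 1.129
vertex -0.736 3.815 -0.166
vertex 1.037 2.575 0.575
endloop
endfacet
facet normal -0.811 -0.045 0.583
outer loop
vertex 0.266 2.531 1.129
vertex 0.945 4.142 2.2
vertex -0.736 3.815 -0.166
endloop
endfacet
facet normal 0.331 0.786 0.523
outer loop
vertex -0.057 5.425 0.905
vertex 0.945 4.142 2.2
vertex 0.714 5.469 0.351
endloop
endfacet
facet normal 0.811 0.045 -0.583
outer loop
vertex 1.716 4.185 1.646
vertex 1.037 2.575 0.575
vertex 0.714 5.469 0.351
endloop
endfacet
facet normal 0.332 0.786 0.522
outer loop
vertex 0.714 5.469 0.351
vertex 0.945 4.142 2.2
vertex 1.716 4.185 1.646
endloop
endfacet
facet normal 0.482 -0.617 0.622
outer loop
vertex 1.716 4.185 1.646
vertex 0.266 2.531 1.129
vertex 1.037 2.575 0.575
endloop
endfacet
facet normal 0.482 -0.617 0.622
outer loop
vertex 0.945 4.142 2.2
vertex 0.266 2.531 1.129
vertex 1.716 4.185 1.646
endloop
endfacet

endsolid


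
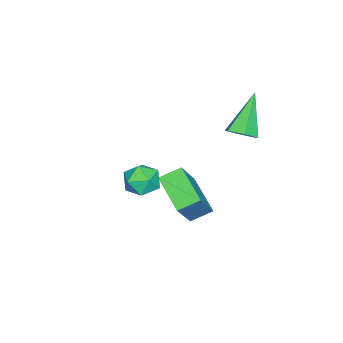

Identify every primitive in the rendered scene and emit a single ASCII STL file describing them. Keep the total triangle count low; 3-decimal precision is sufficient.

solid 
facet normal -0.565 -0.712 0.416
outer loop
vertex 2.695 -1.793 0.622
vertex 2.182 -1.161 1.007
vertex 1.645 -1.784 -0.79
endloop
endfacet
facet normal 0.569 -0.702 -0.428
outer loop
vertex 2.538 -0.659 -1.447
vertex 2.695 -1.793 0.622
vertex 1.645 -1.784 -0.79
endloop
endfacet
facet normal -0.565 -0.712 0.416
outer loop
vertex 1.645 -1.784 -0.79
vertex 2.182 -1.161 1.007
vertex 1.132 -1.152 -0.405
endloop
endfacet
facet normal -0.596 0.005 -0.803
outer loop
vertex 1.132 -1.152 -0.405
vertex 2.538 -0.659 -1.447
vertex 1.645 -1.784 -0.79
endloop
endfacet
facet normal 0.596 -0.005 0.803
outer loop
vertex 2.695 -1.793 0.622
vertex 3.075 -0.036 0.35
vertex 2.182 -1.161 1.007
endloop
endfacet
facet normal 0.569 -0.702 -0.428
outer loop
vertex 3.588 -0.668 -0.035
vertex 2.695 -1.793 0.622
vertex 2.538 -0.659 -1.447
endloop
endfacet
facet normal 0.596 -0.005 0.803
outer loop
vertex 3.588 -0.668 -0.035
vertex 3.075 -0.036 0.35
vertex 2.695 -1.793 0.622
endloop
endfacet
facet normal -0.569 0.702 0.428
outer loop
vertex 2.182 -1.161 1.007
vertex 3.075 -0.036 0.35
vertex 1.132 -1.152 -0.405
endloop
endfacet
facet normal -0.596 0.005 -0.803
outer loop
vertex 2.025 -0.027 -1.062
vertex 2.538 -0.659 -1.447
vertex 1.132 -1.152 -0.405
endloop
endfacet
facet normal -0.569 0.702 0.428
outer loop
vertex 1.132 -1.152 -0.405
vertex 3.075 -0.036 0.35
vertex 2.025 -0.027 -1.062
endloop
endfacet
facet normal 0.565 0.712 -0.416
outer loop
vertex 2.025 -0.027 -1.062
vertex 3.588 -0.668 -0.035
vertex 2.538 -0.659 -1.447
endloop
endfacet
facet normal 0.565 0.712 -0.416
outer loop
vertex 3.075 -0.036 0.35
vertex 3.588 -0.668 -0.035
vertex 2.025 -0.027 -1.062
endloop
endfacet
facet normal 0.677 0.023 -0.736
outer loop
vertex 0.395 0.404 1.999
vertex -0.01 0.11 1.617
vertex -0.003 0.739 1.643
endloop
endfacet
facet normal 0.169 0.805 0.568
outer loop
vertex 0.395 0.404 1.999
vertex -0.003 0.739 1.643
vertex -1.25 0.07 2.963
endloop
endfacet
facet normal 0.677 0.023 -0.736
outer loop
vertex -0.003 0.739 1.643
vertex -0.01 0.11 1.617
vertex -0.408 0.444 1.261
endloop
endfacet
facet normal -0.536 0.840 -0.081
outer loop
vertex -0.003 0.739 1.643
vertex -0.408 0.444 1.261
vertex -1.25 0.07 2.963
endloop
endfacet
facet normal 0.677 0.022 -0.736
outer loop
vertex -0.408 0.444 1.261
vertex -0.01 0.11 1.617
vertex -0.416 -0.185 1.235
endloop
endfacet
facet normal -0.898 0.030 -0.438
outer loop
vertex -0.408 0.444 1.261
vertex -0.416 -0.185 1.235
vertex -1.25 0.07 2.963
endloop
endfacet
facet normal 0.677 0.021 -0.736
outer loop
vertex -0.416 -0.185 1.235
vertex -0.01 0.11 1.617
vertex -0.018 -0.52 1.592
endloop
endfacet
facet normal -0.556 -0.818 -0.148
outer loop
vertex -0.416 -0.185 1.235
vertex -0.018 -0.52 1.592
vertex -1.25 0.07 2.963
endloop
endfacet
facet normal 0.677 0.021 -0.736
outer loop
vertex -0.018 -0.52 1.592
vertex -0.01 0.11 1.617
vertex 0.387 -0.225 1.973
endloop
endfacet
facet normal 0.149 -0.852 0.501
outer loop
vertex -0.018 -0.52 1.592
vertex 0.387 -0.225 1.973
vertex -1.25 0.07 2.963
endloop
endfacet
facet normal 0.678 0.022 -0.735
outer loop
vertex 0.387 -0.225 1.973
vertex -0.01 0.11 1.617
vertex 0.395 0.404 1.999
endloop
endfacet
facet normal 0.511 -0.042 0.858
outer loop
vertex 0.387 -0.225 1.973
vertex 0.395 0.404 1.999
vertex -1.25 0.07 2.963
endloop
endfacet
facet normal -0.590 0.021 0.807
outer loop
vertex -0.281 -3.229 -1.724
vertex -0.506 -3.971 -1.869
vertex 0.123 -3.831 -1.413
endloop
endfacet
facet normal -0.022 0.447 0.894
outer loop
vertex -0.281 -3.229 -1.724
vertex 0.123 -3.831 -1.413
vertex 0.508 -3.212 -1.713
endloop
endfacet
facet normal -0.025 0.929 0.370
outer loop
vertex -0.281 -3.229 -1.724
vertex 0.508 -3.212 -1.713
vertex 0.117 -2.968 -2.353
endloop
endfacet
facet normal -0.594 0.803 -0.043
outer loop
vertex -0.281 -3.229 -1.724
vertex 0.117 -2.968 -2.353
vertex -0.51 -3.437 -2.449
endloop
endfacet
facet normal -0.943 0.241 0.229
outer loop
vertex -0.281 -3.229 -1.724
vertex -0.51 -3.437 -2.449
vertex -0.506 -3.971 -1.869
endloop
endfacet
facet normal 0.566 0.047 0.823
outer loop
vertex 0.508 -3.212 -1.713
vertex 0.123 -3.831 -1.413
vertex 0.77 -3.943 -1.851
endloop
endfacet
facet normal -0.353 -0.640 0.683
outer loop
vertex 0.123 -3.831 -1.413
vertex -0.506 -3.971 -1.869
vertex 0.143 -4.412 -1.947
endloop
endfacet
facet normal -0.925 -0.283 -0.255
outer loop
vertex -0.506 -3.971 -1.869
vertex -0.51 -3.437 -2.449
vertex -0.248 -4.168 -2.587
endloop
endfacet
facet normal -0.361 0.624 -0.693
outer loop
vertex -0.51 -3.437 -2.449
vertex 0.117 -2.968 -2.353
vertex 0.137 -3.549 -2.887
endloop
endfacet
facet normal 0.560 0.828 -0.026
outer loop
vertex 0.117 -2.968 -2.353
vertex 0.508 -3.212 -1.713
vertex 0.766 -3.409 -2.431
endloop
endfacet
facet normal 0.594 -0.803 0.043
outer loop
vertex 0.541 -4.151 -2.576
vertex 0.77 -3.943 -1.851
vertex 0.143 -4.412 -1.947
endloop
endfacet
facet normal 0.025 -0.929 -0.370
outer loop
vertex 0.541 -4.151 -2.576
vertex 0.143 -4.412 -1.947
vertex -0.248 -4.168 -2.587
endloop
endfacet
facet normal 0.022 -0.447 -0.894
outer loop
vertex 0.541 -4.151 -2.576
vertex -0.248 -4.168 -2.587
vertex 0.137 -3.549 -2.887
endloop
endfacet
facet normal 0.590 -0.021 -0.807
outer loop
vertex 0.541 -4.151 -2.576
vertex 0.137 -3.549 -2.887
vertex 0.766 -3.409 -2.431
endloop
endfacet
facet normal 0.943 -0.241 -0.229
outer loop
vertex 0.541 -4.151 -2.576
vertex 0.766 -3.409 -2.431
vertex 0.77 -3.943 -1.851
endloop
endfacet
facet normal 0.361 -0.624 0.693
outer loop
vertex 0.143 -4.412 -1.947
vertex 0.77 -3.943 -1.851
vertex 0.123 -3.831 -1.413
endloop
endfacet
facet normal -0.560 -0.828 0.026
outer loop
vertex -0.248 -4.168 -2.587
vertex 0.143 -4.412 -1.947
vertex -0.506 -3.971 -1.869
endloop
endfacet
facet normal -0.566 -0.047 -0.823
outer loop
vertex 0.137 -3.549 -2.887
vertex -0.248 -4.168 -2.587
vertex -0.51 -3.437 -2.449
endloop
endfacet
facet normal 0.353 0.640 -0.683
outer loop
vertex 0.766 -3.409 -2.431
vertex 0.137 -3.549 -2.887
vertex 0.117 -2.968 -2.353
endloop
endfacet
facet normal 0.925 0.283 0.255
outer loop
vertex 0.77 -3.943 -1.851
vertex 0.766 -3.409 -2.431
vertex 0.508 -3.212 -1.713
endloop
endfacet

endsolid


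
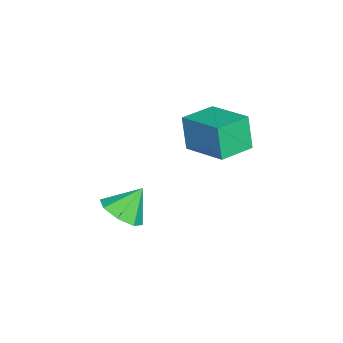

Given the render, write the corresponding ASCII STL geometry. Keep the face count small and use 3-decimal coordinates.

solid 
facet normal 0.375 -0.512 -0.773
outer loop
vertex 1.398 -3.042 -2.279
vertex 0.563 -3.74 -2.222
vertex 0.752 -2.805 -2.75
endloop
endfacet
facet normal 0.224 0.959 0.175
outer loop
vertex 1.398 -3.042 -2.279
vertex 0.752 -2.805 -2.75
vertex -0.023 -2.94 -1.018
endloop
endfacet
facet normal 0.377 -0.512 -0.772
outer loop
vertex 0.752 -2.805 -2.75
vertex 0.563 -3.74 -2.222
vertex -0.005 -3.116 -2.913
endloop
endfacet
facet normal -0.362 0.928 -0.090
outer loop
vertex 0.752 -2.805 -2.75
vertex -0.005 -3.116 -2.913
vertex -0.023 -2.94 -1.018
endloop
endfacet
facet normal 0.375 -0.513 -0.772
outer loop
vertex -0.005 -3.116 -2.913
vertex 0.563 -3.74 -2.222
vertex -0.429 -3.792 -2.67
endloop
endfacet
facet normal -0.855 0.516 -0.056
outer loop
vertex -0.005 -3.116 -2.913
vertex -0.429 -3.792 -2.67
vertex -0.023 -2.94 -1.018
endloop
endfacet
facet normal 0.376 -0.512 -0.773
outer loop
vertex -0.429 -3.792 -2.67
vertex 0.563 -3.74 -2.222
vertex -0.272 -4.438 -2.166
endloop
endfacet
facet normal -0.966 -0.035 0.256
outer loop
vertex -0.429 -3.792 -2.67
vertex -0.272 -4.438 -2.166
vertex -0.023 -2.94 -1.018
endloop
endfacet
facet normal 0.377 -0.512 -0.772
outer loop
vertex -0.272 -4.438 -2.166
vertex 0.563 -3.74 -2.222
vertex 0.374 -4.674 -1.694
endloop
endfacet
facet normal -0.631 -0.403 0.663
outer loop
vertex -0.272 -4.438 -2.166
vertex 0.374 -4.674 -1.694
vertex -0.023 -2.94 -1.018
endloop
endfacet
facet normal 0.376 -0.513 -0.772
outer loop
vertex 0.374 -4.674 -1.694
vertex 0.563 -3.74 -2.222
vertex 1.131 -4.363 -1.532
endloop
endfacet
facet normal -0.046 -0.372 0.927
outer loop
vertex 0.374 -4.674 -1.694
vertex 1.131 -4.363 -1.532
vertex -0.023 -2.94 -1.018
endloop
endfacet
facet normal 0.376 -0.512 -0.772
outer loop
vertex 1.131 -4.363 -1.532
vertex 0.563 -3.74 -2.222
vertex 1.555 -3.687 -1.774
endloop
endfacet
facet normal 0.447 0.040 0.894
outer loop
vertex 1.131 -4.363 -1.532
vertex 1.555 -3.687 -1.774
vertex -0.023 -2.94 -1.018
endloop
endfacet
facet normal 0.376 -0.513 -0.772
outer loop
vertex 1.555 -3.687 -1.774
vertex 0.563 -3.74 -2.222
vertex 1.398 -3.042 -2.279
endloop
endfacet
facet normal 0.559 0.591 0.582
outer loop
vertex 1.555 -3.687 -1.774
vertex 1.398 -3.042 -2.279
vertex -0.023 -2.94 -1.018
endloop
endfacet
facet normal -0.775 0.627 -0.084
outer loop
vertex -1.713 -0.318 3.266
vertex -0.437 1.334 3.822
vertex -1.337 -0.068 1.658
endloop
endfacet
facet normal -0.591 -0.765 -0.257
outer loop
vertex -0.043 -1.114 1.798
vertex -1.713 -0.318 3.266
vertex -1.337 -0.068 1.658
endloop
endfacet
facet normal -0.775 0.627 -0.084
outer loop
vertex -1.337 -0.068 1.658
vertex -0.437 1.334 3.822
vertex -0.061 1.584 2.214
endloop
endfacet
facet normal 0.225 0.150 -0.963
outer loop
vertex -0.061 1.584 2.214
vertex -0.043 -1.114 1.798
vertex -1.337 -0.068 1.658
endloop
endfacet
facet normal -0.225 -0.150 0.963
outer loop
vertex -1.713 -0.318 3.266
vertex 0.857 0.288 3.962
vertex -0.437 1.334 3.822
endloop
endfacet
facet normal -0.591 -0.765 -0.257
outer loop
vertex -0.419 -1.364 3.406
vertex -1.713 -0.318 3.266
vertex -0.043 -1.114 1.798
endloop
endfacet
facet normal -0.225 -0.150 0.963
outer loop
vertex -0.419 -1.364 3.406
vertex 0.857 0.288 3.962
vertex -1.713 -0.318 3.266
endloop
endfacet
facet normal 0.591 0.765 0.257
outer loop
vertex -0.437 1.334 3.822
vertex 0.857 0.288 3.962
vertex -0.061 1.584 2.214
endloop
endfacet
facet normal 0.225 0.150 -0.963
outer loop
vertex 1.233 0.538 2.354
vertex -0.043 -1.114 1.798
vertex -0.061 1.584 2.214
endloop
endfacet
facet normal 0.591 0.765 0.257
outer loop
vertex -0.061 1.584 2.214
vertex 0.857 0.288 3.962
vertex 1.233 0.538 2.354
endloop
endfacet
facet normal 0.775 -0.627 0.084
outer loop
vertex 1.233 0.538 2.354
vertex -0.419 -1.364 3.406
vertex -0.043 -1.114 1.798
endloop
endfacet
facet normal 0.775 -0.627 0.084
outer loop
vertex 0.857 0.288 3.962
vertex -0.419 -1.364 3.406
vertex 1.233 0.538 2.354
endloop
endfacet

endsolid


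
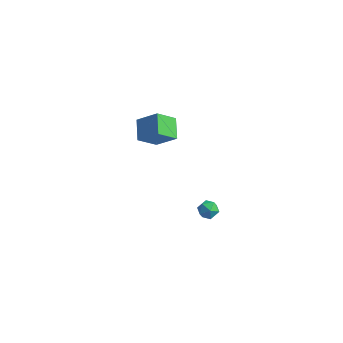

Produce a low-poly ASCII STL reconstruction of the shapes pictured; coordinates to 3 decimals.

solid 
facet normal -0.896 0.419 -0.144
outer loop
vertex 2.063 4.237 -3.585
vertex 1.786 3.768 -3.227
vertex 1.996 4.315 -2.941
endloop
endfacet
facet normal -0.380 0.913 -0.150
outer loop
vertex 2.063 4.237 -3.585
vertex 1.996 4.315 -2.941
vertex 2.549 4.497 -3.236
endloop
endfacet
facet normal 0.082 0.741 -0.666
outer loop
vertex 2.063 4.237 -3.585
vertex 2.549 4.497 -3.236
vertex 2.68 4.062 -3.704
endloop
endfacet
facet normal -0.148 0.143 -0.979
outer loop
vertex 2.063 4.237 -3.585
vertex 2.68 4.062 -3.704
vertex 2.208 3.612 -3.698
endloop
endfacet
facet normal -0.753 -0.056 -0.656
outer loop
vertex 2.063 4.237 -3.585
vertex 2.208 3.612 -3.698
vertex 1.786 3.768 -3.227
endloop
endfacet
facet normal -0.036 0.879 0.475
outer loop
vertex 2.549 4.497 -3.236
vertex 1.996 4.315 -2.941
vertex 2.572 4.188 -2.662
endloop
endfacet
facet normal -0.871 0.082 0.484
outer loop
vertex 1.996 4.315 -2.941
vertex 1.786 3.768 -3.227
vertex 2.1 3.738 -2.656
endloop
endfacet
facet normal -0.639 -0.688 -0.345
outer loop
vertex 1.786 3.768 -3.227
vertex 2.208 3.612 -3.698
vertex 2.231 3.303 -3.124
endloop
endfacet
facet normal 0.339 -0.367 -0.866
outer loop
vertex 2.208 3.612 -3.698
vertex 2.68 4.062 -3.704
vertex 2.784 3.485 -3.419
endloop
endfacet
facet normal 0.713 0.602 -0.360
outer loop
vertex 2.68 4.062 -3.704
vertex 2.549 4.497 -3.236
vertex 2.994 4.032 -3.133
endloop
endfacet
facet normal 0.148 -0.143 0.979
outer loop
vertex 2.717 3.563 -2.775
vertex 2.572 4.188 -2.662
vertex 2.1 3.738 -2.656
endloop
endfacet
facet normal -0.082 -0.741 0.666
outer loop
vertex 2.717 3.563 -2.775
vertex 2.1 3.738 -2.656
vertex 2.231 3.303 -3.124
endloop
endfacet
facet normal 0.380 -0.913 0.150
outer loop
vertex 2.717 3.563 -2.775
vertex 2.231 3.303 -3.124
vertex 2.784 3.485 -3.419
endloop
endfacet
facet normal 0.896 -0.419 0.144
outer loop
vertex 2.717 3.563 -2.775
vertex 2.784 3.485 -3.419
vertex 2.994 4.032 -3.133
endloop
endfacet
facet normal 0.753 0.056 0.656
outer loop
vertex 2.717 3.563 -2.775
vertex 2.994 4.032 -3.133
vertex 2.572 4.188 -2.662
endloop
endfacet
facet normal -0.339 0.367 0.866
outer loop
vertex 2.1 3.738 -2.656
vertex 2.572 4.188 -2.662
vertex 1.996 4.315 -2.941
endloop
endfacet
facet normal -0.713 -0.602 0.360
outer loop
vertex 2.231 3.303 -3.124
vertex 2.1 3.738 -2.656
vertex 1.786 3.768 -3.227
endloop
endfacet
facet normal 0.036 -0.879 -0.475
outer loop
vertex 2.784 3.485 -3.419
vertex 2.231 3.303 -3.124
vertex 2.208 3.612 -3.698
endloop
endfacet
facet normal 0.871 -0.082 -0.484
outer loop
vertex 2.994 4.032 -3.133
vertex 2.784 3.485 -3.419
vertex 2.68 4.062 -3.704
endloop
endfacet
facet normal 0.639 0.688 0.345
outer loop
vertex 2.572 4.188 -2.662
vertex 2.994 4.032 -3.133
vertex 2.549 4.497 -3.236
endloop
endfacet
facet normal -0.519 0.743 0.424
outer loop
vertex -0.053 2.766 5.039
vertex 0.51 3.669 4.146
vertex -1.16 2.528 4.101
endloop
endfacet
facet normal -0.405 -0.651 0.643
outer loop
vertex -0.49 1.571 3.554
vertex -0.053 2.766 5.039
vertex -1.16 2.528 4.101
endloop
endfacet
facet normal -0.519 0.742 0.424
outer loop
vertex -1.16 2.528 4.101
vertex 0.51 3.669 4.146
vertex -0.596 3.432 3.208
endloop
endfacet
facet normal -0.752 -0.162 -0.639
outer loop
vertex -0.596 3.432 3.208
vertex -0.49 1.571 3.554
vertex -1.16 2.528 4.101
endloop
endfacet
facet normal 0.753 0.162 0.638
outer loop
vertex -0.053 2.766 5.039
vertex 1.18 2.712 3.599
vertex 0.51 3.669 4.146
endloop
endfacet
facet normal -0.406 -0.650 0.643
outer loop
vertex 0.616 1.808 4.492
vertex -0.053 2.766 5.039
vertex -0.49 1.571 3.554
endloop
endfacet
facet normal 0.753 0.161 0.638
outer loop
vertex 0.616 1.808 4.492
vertex 1.18 2.712 3.599
vertex -0.053 2.766 5.039
endloop
endfacet
facet normal 0.405 0.651 -0.642
outer loop
vertex 0.51 3.669 4.146
vertex 1.18 2.712 3.599
vertex -0.596 3.432 3.208
endloop
endfacet
facet normal -0.753 -0.162 -0.638
outer loop
vertex 0.073 2.474 2.661
vertex -0.49 1.571 3.554
vertex -0.596 3.432 3.208
endloop
endfacet
facet normal 0.405 0.650 -0.643
outer loop
vertex -0.596 3.432 3.208
vertex 1.18 2.712 3.599
vertex 0.073 2.474 2.661
endloop
endfacet
facet normal 0.519 -0.743 -0.424
outer loop
vertex 0.073 2.474 2.661
vertex 0.616 1.808 4.492
vertex -0.49 1.571 3.554
endloop
endfacet
facet normal 0.519 -0.742 -0.424
outer loop
vertex 1.18 2.712 3.599
vertex 0.616 1.808 4.492
vertex 0.073 2.474 2.661
endloop
endfacet

endsolid


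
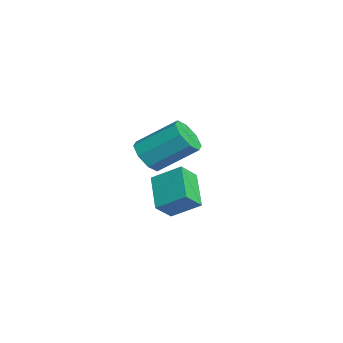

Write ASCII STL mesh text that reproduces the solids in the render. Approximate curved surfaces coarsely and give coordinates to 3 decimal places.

solid 
facet normal -0.183 -0.779 -0.599
outer loop
vertex -1.945 0.503 -0.887
vertex -2.494 0.154 -0.265
vertex -2.597 0.714 -0.962
endloop
endfacet
facet normal 0.268 0.547 -0.793
outer loop
vertex -1.945 0.503 -0.887
vertex -2.597 0.714 -0.962
vertex -1.557 2.155 0.383
endloop
endfacet
facet normal 0.269 0.547 -0.793
outer loop
vertex -1.557 2.155 0.383
vertex -2.597 0.714 -0.962
vertex -2.208 2.366 0.308
endloop
endfacet
facet normal 0.184 0.779 0.599
outer loop
vertex -1.557 2.155 0.383
vertex -2.208 2.366 0.308
vertex -2.106 1.806 1.005
endloop
endfacet
facet normal -0.183 -0.779 -0.599
outer loop
vertex -2.597 0.714 -0.962
vertex -2.494 0.154 -0.265
vertex -3.188 0.597 -0.629
endloop
endfacet
facet normal -0.479 0.603 -0.638
outer loop
vertex -2.597 0.714 -0.962
vertex -3.188 0.597 -0.629
vertex -2.208 2.366 0.308
endloop
endfacet
facet normal -0.478 0.603 -0.638
outer loop
vertex -2.208 2.366 0.308
vertex -3.188 0.597 -0.629
vertex -2.8 2.249 0.641
endloop
endfacet
facet normal 0.183 0.779 0.599
outer loop
vertex -2.208 2.366 0.308
vertex -2.8 2.249 0.641
vertex -2.106 1.806 1.005
endloop
endfacet
facet normal -0.183 -0.779 -0.600
outer loop
vertex -3.188 0.597 -0.629
vertex -2.494 0.154 -0.265
vertex -3.373 0.22 -0.083
endloop
endfacet
facet normal -0.946 0.306 -0.109
outer loop
vertex -3.188 0.597 -0.629
vertex -3.373 0.22 -0.083
vertex -2.8 2.249 0.641
endloop
endfacet
facet normal -0.946 0.306 -0.110
outer loop
vertex -2.8 2.249 0.641
vertex -3.373 0.22 -0.083
vertex -2.985 1.873 1.187
endloop
endfacet
facet normal 0.183 0.779 0.599
outer loop
vertex -2.8 2.249 0.641
vertex -2.985 1.873 1.187
vertex -2.106 1.806 1.005
endloop
endfacet
facet normal -0.183 -0.780 -0.599
outer loop
vertex -3.373 0.22 -0.083
vertex -2.494 0.154 -0.265
vertex -3.043 -0.195 0.357
endloop
endfacet
facet normal -0.859 -0.170 0.484
outer loop
vertex -3.373 0.22 -0.083
vertex -3.043 -0.195 0.357
vertex -2.985 1.873 1.187
endloop
endfacet
facet normal -0.859 -0.170 0.483
outer loop
vertex -2.985 1.873 1.187
vertex -3.043 -0.195 0.357
vertex -2.655 1.457 1.627
endloop
endfacet
facet normal 0.183 0.779 0.599
outer loop
vertex -2.985 1.873 1.187
vertex -2.655 1.457 1.627
vertex -2.106 1.806 1.005
endloop
endfacet
facet normal -0.184 -0.779 -0.599
outer loop
vertex -3.043 -0.195 0.357
vertex -2.494 0.154 -0.265
vertex -2.392 -0.406 0.432
endloop
endfacet
facet normal -0.269 -0.547 0.793
outer loop
vertex -3.043 -0.195 0.357
vertex -2.392 -0.406 0.432
vertex -2.655 1.457 1.627
endloop
endfacet
facet normal -0.268 -0.547 0.793
outer loop
vertex -2.655 1.457 1.627
vertex -2.392 -0.406 0.432
vertex -2.003 1.246 1.702
endloop
endfacet
facet normal 0.183 0.779 0.599
outer loop
vertex -2.655 1.457 1.627
vertex -2.003 1.246 1.702
vertex -2.106 1.806 1.005
endloop
endfacet
facet normal -0.183 -0.779 -0.599
outer loop
vertex -2.392 -0.406 0.432
vertex -2.494 0.154 -0.265
vertex -1.8 -0.289 0.099
endloop
endfacet
facet normal 0.478 -0.603 0.638
outer loop
vertex -2.392 -0.406 0.432
vertex -1.8 -0.289 0.099
vertex -2.003 1.246 1.702
endloop
endfacet
facet normal 0.479 -0.603 0.638
outer loop
vertex -2.003 1.246 1.702
vertex -1.8 -0.289 0.099
vertex -1.412 1.363 1.369
endloop
endfacet
facet normal 0.183 0.779 0.599
outer loop
vertex -2.003 1.246 1.702
vertex -1.412 1.363 1.369
vertex -2.106 1.806 1.005
endloop
endfacet
facet normal -0.183 -0.779 -0.599
outer loop
vertex -1.8 -0.289 0.099
vertex -2.494 0.154 -0.265
vertex -1.615 0.087 -0.447
endloop
endfacet
facet normal 0.946 -0.306 0.109
outer loop
vertex -1.8 -0.289 0.099
vertex -1.615 0.087 -0.447
vertex -1.412 1.363 1.369
endloop
endfacet
facet normal 0.946 -0.306 0.109
outer loop
vertex -1.412 1.363 1.369
vertex -1.615 0.087 -0.447
vertex -1.227 1.74 0.823
endloop
endfacet
facet normal 0.183 0.779 0.600
outer loop
vertex -1.412 1.363 1.369
vertex -1.227 1.74 0.823
vertex -2.106 1.806 1.005
endloop
endfacet
facet normal -0.183 -0.779 -0.599
outer loop
vertex -1.615 0.087 -0.447
vertex -2.494 0.154 -0.265
vertex -1.945 0.503 -0.887
endloop
endfacet
facet normal 0.859 0.170 -0.483
outer loop
vertex -1.615 0.087 -0.447
vertex -1.945 0.503 -0.887
vertex -1.227 1.74 0.823
endloop
endfacet
facet normal 0.859 0.170 -0.484
outer loop
vertex -1.227 1.74 0.823
vertex -1.945 0.503 -0.887
vertex -1.557 2.155 0.383
endloop
endfacet
facet normal 0.183 0.780 0.599
outer loop
vertex -1.227 1.74 0.823
vertex -1.557 2.155 0.383
vertex -2.106 1.806 1.005
endloop
endfacet
facet normal -0.862 0.031 0.506
outer loop
vertex 1.727 0.897 1.111
vertex 1.334 1.562 0.4
vertex 1.238 -0.208 0.346
endloop
endfacet
facet normal 0.375 -0.634 0.676
outer loop
vertex 2.746 -0.262 -0.54
vertex 1.727 0.897 1.111
vertex 1.238 -0.208 0.346
endloop
endfacet
facet normal -0.862 0.031 0.506
outer loop
vertex 1.238 -0.208 0.346
vertex 1.334 1.562 0.4
vertex 0.845 0.457 -0.364
endloop
endfacet
facet normal -0.342 -0.773 -0.535
outer loop
vertex 0.845 0.457 -0.364
vertex 2.746 -0.262 -0.54
vertex 1.238 -0.208 0.346
endloop
endfacet
facet normal 0.342 0.773 0.534
outer loop
vertex 1.727 0.897 1.111
vertex 2.842 1.508 -0.486
vertex 1.334 1.562 0.4
endloop
endfacet
facet normal 0.375 -0.634 0.676
outer loop
vertex 3.235 0.843 0.224
vertex 1.727 0.897 1.111
vertex 2.746 -0.262 -0.54
endloop
endfacet
facet normal 0.342 0.773 0.535
outer loop
vertex 3.235 0.843 0.224
vertex 2.842 1.508 -0.486
vertex 1.727 0.897 1.111
endloop
endfacet
facet normal -0.375 0.634 -0.677
outer loop
vertex 1.334 1.562 0.4
vertex 2.842 1.508 -0.486
vertex 0.845 0.457 -0.364
endloop
endfacet
facet normal -0.342 -0.773 -0.534
outer loop
vertex 2.353 0.403 -1.251
vertex 2.746 -0.262 -0.54
vertex 0.845 0.457 -0.364
endloop
endfacet
facet normal -0.375 0.634 -0.676
outer loop
vertex 0.845 0.457 -0.364
vertex 2.842 1.508 -0.486
vertex 2.353 0.403 -1.251
endloop
endfacet
facet normal 0.862 -0.032 -0.506
outer loop
vertex 2.353 0.403 -1.251
vertex 3.235 0.843 0.224
vertex 2.746 -0.262 -0.54
endloop
endfacet
facet normal 0.862 -0.031 -0.506
outer loop
vertex 2.842 1.508 -0.486
vertex 3.235 0.843 0.224
vertex 2.353 0.403 -1.251
endloop
endfacet

endsolid


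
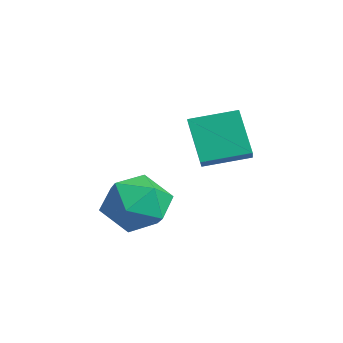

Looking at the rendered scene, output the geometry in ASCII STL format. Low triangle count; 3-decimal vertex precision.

solid 
facet normal -0.504 0.782 0.367
outer loop
vertex -2.352 -2.689 -2.968
vertex -1.886 -2.887 -1.905
vertex -1.336 -2.176 -2.666
endloop
endfacet
facet normal -0.349 0.880 -0.322
outer loop
vertex -2.352 -2.689 -2.968
vertex -1.336 -2.176 -2.666
vertex -1.471 -2.625 -3.747
endloop
endfacet
facet normal -0.636 0.342 -0.692
outer loop
vertex -2.352 -2.689 -2.968
vertex -1.471 -2.625 -3.747
vertex -2.104 -3.614 -3.653
endloop
endfacet
facet normal -0.969 -0.089 -0.231
outer loop
vertex -2.352 -2.689 -2.968
vertex -2.104 -3.614 -3.653
vertex -2.36 -3.776 -2.515
endloop
endfacet
facet normal -0.887 0.183 0.423
outer loop
vertex -2.352 -2.689 -2.968
vertex -2.36 -3.776 -2.515
vertex -1.886 -2.887 -1.905
endloop
endfacet
facet normal 0.361 0.845 -0.396
outer loop
vertex -1.471 -2.625 -3.747
vertex -1.336 -2.176 -2.666
vertex -0.46 -2.784 -3.165
endloop
endfacet
facet normal 0.110 0.686 0.720
outer loop
vertex -1.336 -2.176 -2.666
vertex -1.886 -2.887 -1.905
vertex -0.716 -2.946 -2.027
endloop
endfacet
facet normal -0.512 -0.284 0.811
outer loop
vertex -1.886 -2.887 -1.905
vertex -2.36 -3.776 -2.515
vertex -1.349 -3.935 -1.933
endloop
endfacet
facet normal -0.644 -0.724 -0.248
outer loop
vertex -2.36 -3.776 -2.515
vertex -2.104 -3.614 -3.653
vertex -1.484 -4.384 -3.014
endloop
endfacet
facet normal -0.105 -0.027 -0.994
outer loop
vertex -2.104 -3.614 -3.653
vertex -1.471 -2.625 -3.747
vertex -0.934 -3.673 -3.775
endloop
endfacet
facet normal 0.969 0.089 0.231
outer loop
vertex -0.468 -3.871 -2.712
vertex -0.46 -2.784 -3.165
vertex -0.716 -2.946 -2.027
endloop
endfacet
facet normal 0.636 -0.342 0.692
outer loop
vertex -0.468 -3.871 -2.712
vertex -0.716 -2.946 -2.027
vertex -1.349 -3.935 -1.933
endloop
endfacet
facet normal 0.349 -0.880 0.322
outer loop
vertex -0.468 -3.871 -2.712
vertex -1.349 -3.935 -1.933
vertex -1.484 -4.384 -3.014
endloop
endfacet
facet normal 0.504 -0.782 -0.367
outer loop
vertex -0.468 -3.871 -2.712
vertex -1.484 -4.384 -3.014
vertex -0.934 -3.673 -3.775
endloop
endfacet
facet normal 0.887 -0.183 -0.423
outer loop
vertex -0.468 -3.871 -2.712
vertex -0.934 -3.673 -3.775
vertex -0.46 -2.784 -3.165
endloop
endfacet
facet normal 0.644 0.724 0.248
outer loop
vertex -0.716 -2.946 -2.027
vertex -0.46 -2.784 -3.165
vertex -1.336 -2.176 -2.666
endloop
endfacet
facet normal 0.105 0.027 0.994
outer loop
vertex -1.349 -3.935 -1.933
vertex -0.716 -2.946 -2.027
vertex -1.886 -2.887 -1.905
endloop
endfacet
facet normal -0.361 -0.845 0.396
outer loop
vertex -1.484 -4.384 -3.014
vertex -1.349 -3.935 -1.933
vertex -2.36 -3.776 -2.515
endloop
endfacet
facet normal -0.110 -0.686 -0.720
outer loop
vertex -0.934 -3.673 -3.775
vertex -1.484 -4.384 -3.014
vertex -2.104 -3.614 -3.653
endloop
endfacet
facet normal 0.512 0.284 -0.811
outer loop
vertex -0.46 -2.784 -3.165
vertex -0.934 -3.673 -3.775
vertex -1.471 -2.625 -3.747
endloop
endfacet
facet normal -0.506 -0.070 0.860
outer loop
vertex -2.291 -1.442 0.052
vertex -1.918 0.044 0.393
vertex -3.286 -1.065 -0.503
endloop
endfacet
facet normal -0.237 -0.947 -0.217
outer loop
vertex -2.422 -0.944 -1.973
vertex -2.291 -1.442 0.052
vertex -3.286 -1.065 -0.503
endloop
endfacet
facet normal -0.505 -0.071 0.860
outer loop
vertex -3.286 -1.065 -0.503
vertex -1.918 0.044 0.393
vertex -2.914 0.421 -0.161
endloop
endfacet
facet normal -0.830 0.314 -0.462
outer loop
vertex -2.914 0.421 -0.161
vertex -2.422 -0.944 -1.973
vertex -3.286 -1.065 -0.503
endloop
endfacet
facet normal 0.830 -0.314 0.462
outer loop
vertex -2.291 -1.442 0.052
vertex -1.054 0.165 -1.077
vertex -1.918 0.044 0.393
endloop
endfacet
facet normal -0.237 -0.947 -0.217
outer loop
vertex -1.426 -1.321 -1.419
vertex -2.291 -1.442 0.052
vertex -2.422 -0.944 -1.973
endloop
endfacet
facet normal 0.829 -0.314 0.462
outer loop
vertex -1.426 -1.321 -1.419
vertex -1.054 0.165 -1.077
vertex -2.291 -1.442 0.052
endloop
endfacet
facet normal 0.237 0.947 0.217
outer loop
vertex -1.918 0.044 0.393
vertex -1.054 0.165 -1.077
vertex -2.914 0.421 -0.161
endloop
endfacet
facet normal -0.829 0.314 -0.462
outer loop
vertex -2.049 0.542 -1.632
vertex -2.422 -0.944 -1.973
vertex -2.914 0.421 -0.161
endloop
endfacet
facet normal 0.237 0.947 0.217
outer loop
vertex -2.914 0.421 -0.161
vertex -1.054 0.165 -1.077
vertex -2.049 0.542 -1.632
endloop
endfacet
facet normal 0.505 0.071 -0.860
outer loop
vertex -2.049 0.542 -1.632
vertex -1.426 -1.321 -1.419
vertex -2.422 -0.944 -1.973
endloop
endfacet
facet normal 0.506 0.071 -0.859
outer loop
vertex -1.054 0.165 -1.077
vertex -1.426 -1.321 -1.419
vertex -2.049 0.542 -1.632
endloop
endfacet

endsolid


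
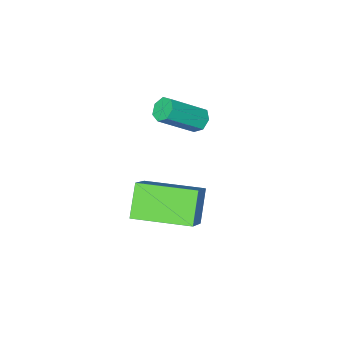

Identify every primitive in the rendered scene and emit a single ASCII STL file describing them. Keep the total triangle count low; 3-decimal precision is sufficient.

solid 
facet normal -0.734 0.245 -0.633
outer loop
vertex -4.019 -2.638 2.45
vertex -4.365 -2.794 2.791
vertex -4.161 -2.33 2.734
endloop
endfacet
facet normal 0.597 0.675 -0.434
outer loop
vertex -4.019 -2.638 2.45
vertex -4.161 -2.33 2.734
vertex -2.77 -3.051 3.527
endloop
endfacet
facet normal 0.597 0.674 -0.435
outer loop
vertex -2.77 -3.051 3.527
vertex -4.161 -2.33 2.734
vertex -2.912 -2.742 3.811
endloop
endfacet
facet normal 0.736 -0.243 0.632
outer loop
vertex -2.77 -3.051 3.527
vertex -2.912 -2.742 3.811
vertex -3.115 -3.206 3.869
endloop
endfacet
facet normal -0.734 0.245 -0.634
outer loop
vertex -4.161 -2.33 2.734
vertex -4.365 -2.794 2.791
vertex -4.457 -2.371 3.061
endloop
endfacet
facet normal 0.120 0.966 0.230
outer loop
vertex -4.161 -2.33 2.734
vertex -4.457 -2.371 3.061
vertex -2.912 -2.742 3.811
endloop
endfacet
facet normal 0.120 0.966 0.230
outer loop
vertex -2.912 -2.742 3.811
vertex -4.457 -2.371 3.061
vertex -3.208 -2.783 4.138
endloop
endfacet
facet normal 0.734 -0.242 0.634
outer loop
vertex -2.912 -2.742 3.811
vertex -3.208 -2.783 4.138
vertex -3.115 -3.206 3.869
endloop
endfacet
facet normal -0.735 0.244 -0.633
outer loop
vertex -4.457 -2.371 3.061
vertex -4.365 -2.794 2.791
vertex -4.683 -2.73 3.185
endloop
endfacet
facet normal -0.447 0.530 0.721
outer loop
vertex -4.457 -2.371 3.061
vertex -4.683 -2.73 3.185
vertex -3.208 -2.783 4.138
endloop
endfacet
facet normal -0.447 0.530 0.721
outer loop
vertex -3.208 -2.783 4.138
vertex -4.683 -2.73 3.185
vertex -3.434 -3.142 4.262
endloop
endfacet
facet normal 0.734 -0.242 0.635
outer loop
vertex -3.208 -2.783 4.138
vertex -3.434 -3.142 4.262
vertex -3.115 -3.206 3.869
endloop
endfacet
facet normal -0.736 0.242 -0.633
outer loop
vertex -4.683 -2.73 3.185
vertex -4.365 -2.794 2.791
vertex -4.669 -3.138 3.013
endloop
endfacet
facet normal -0.678 -0.305 0.669
outer loop
vertex -4.683 -2.73 3.185
vertex -4.669 -3.138 3.013
vertex -3.434 -3.142 4.262
endloop
endfacet
facet normal -0.678 -0.305 0.669
outer loop
vertex -3.434 -3.142 4.262
vertex -4.669 -3.138 3.013
vertex -3.42 -3.55 4.09
endloop
endfacet
facet normal 0.734 -0.242 0.635
outer loop
vertex -3.434 -3.142 4.262
vertex -3.42 -3.55 4.09
vertex -3.115 -3.206 3.869
endloop
endfacet
facet normal -0.736 0.242 -0.633
outer loop
vertex -4.669 -3.138 3.013
vertex -4.365 -2.794 2.791
vertex -4.426 -3.286 2.674
endloop
endfacet
facet normal -0.398 -0.911 0.113
outer loop
vertex -4.669 -3.138 3.013
vertex -4.426 -3.286 2.674
vertex -3.42 -3.55 4.09
endloop
endfacet
facet normal -0.399 -0.910 0.114
outer loop
vertex -3.42 -3.55 4.09
vertex -4.426 -3.286 2.674
vertex -3.177 -3.699 3.751
endloop
endfacet
facet normal 0.734 -0.244 0.634
outer loop
vertex -3.42 -3.55 4.09
vertex -3.177 -3.699 3.751
vertex -3.115 -3.206 3.869
endloop
endfacet
facet normal -0.734 0.242 -0.634
outer loop
vertex -4.426 -3.286 2.674
vertex -4.365 -2.794 2.791
vertex -4.137 -3.064 2.424
endloop
endfacet
facet normal 0.181 -0.830 -0.528
outer loop
vertex -4.426 -3.286 2.674
vertex -4.137 -3.064 2.424
vertex -3.177 -3.699 3.751
endloop
endfacet
facet normal 0.182 -0.829 -0.529
outer loop
vertex -3.177 -3.699 3.751
vertex -4.137 -3.064 2.424
vertex -2.888 -3.476 3.501
endloop
endfacet
facet normal 0.735 -0.244 0.632
outer loop
vertex -3.177 -3.699 3.751
vertex -2.888 -3.476 3.501
vertex -3.115 -3.206 3.869
endloop
endfacet
facet normal -0.734 0.242 -0.634
outer loop
vertex -4.137 -3.064 2.424
vertex -4.365 -2.794 2.791
vertex -4.019 -2.638 2.45
endloop
endfacet
facet normal 0.624 -0.126 -0.771
outer loop
vertex -4.137 -3.064 2.424
vertex -4.019 -2.638 2.45
vertex -2.888 -3.476 3.501
endloop
endfacet
facet normal 0.624 -0.126 -0.772
outer loop
vertex -2.888 -3.476 3.501
vertex -4.019 -2.638 2.45
vertex -2.77 -3.051 3.527
endloop
endfacet
facet normal 0.736 -0.243 0.632
outer loop
vertex -2.888 -3.476 3.501
vertex -2.77 -3.051 3.527
vertex -3.115 -3.206 3.869
endloop
endfacet
facet normal -0.582 -0.439 -0.685
outer loop
vertex -0.827 -1.387 2.806
vertex -2.081 0.222 2.84
vertex -0.118 -0.814 1.837
endloop
endfacet
facet normal 0.614 -0.789 -0.017
outer loop
vertex 0.801 -0.122 2.92
vertex -0.827 -1.387 2.806
vertex -0.118 -0.814 1.837
endloop
endfacet
facet normal -0.582 -0.438 -0.685
outer loop
vertex -0.118 -0.814 1.837
vertex -2.081 0.222 2.84
vertex -1.372 0.795 1.872
endloop
endfacet
facet normal 0.533 0.431 -0.728
outer loop
vertex -1.372 0.795 1.872
vertex 0.801 -0.122 2.92
vertex -0.118 -0.814 1.837
endloop
endfacet
facet normal -0.533 -0.431 0.728
outer loop
vertex -0.827 -1.387 2.806
vertex -1.162 0.914 3.923
vertex -2.081 0.222 2.84
endloop
endfacet
facet normal 0.614 -0.789 -0.017
outer loop
vertex 0.092 -0.695 3.888
vertex -0.827 -1.387 2.806
vertex 0.801 -0.122 2.92
endloop
endfacet
facet normal -0.533 -0.431 0.728
outer loop
vertex 0.092 -0.695 3.888
vertex -1.162 0.914 3.923
vertex -0.827 -1.387 2.806
endloop
endfacet
facet normal -0.614 0.789 0.017
outer loop
vertex -2.081 0.222 2.84
vertex -1.162 0.914 3.923
vertex -1.372 0.795 1.872
endloop
endfacet
facet normal 0.533 0.431 -0.728
outer loop
vertex -0.453 1.487 2.954
vertex 0.801 -0.122 2.92
vertex -1.372 0.795 1.872
endloop
endfacet
facet normal -0.614 0.789 0.017
outer loop
vertex -1.372 0.795 1.872
vertex -1.162 0.914 3.923
vertex -0.453 1.487 2.954
endloop
endfacet
facet normal 0.581 0.439 0.685
outer loop
vertex -0.453 1.487 2.954
vertex 0.092 -0.695 3.888
vertex 0.801 -0.122 2.92
endloop
endfacet
facet normal 0.582 0.439 0.685
outer loop
vertex -1.162 0.914 3.923
vertex 0.092 -0.695 3.888
vertex -0.453 1.487 2.954
endloop
endfacet

endsolid


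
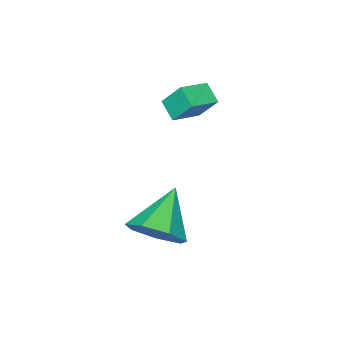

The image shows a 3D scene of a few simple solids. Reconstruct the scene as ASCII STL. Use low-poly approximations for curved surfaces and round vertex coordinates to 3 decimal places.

solid 
facet normal 0.718 0.294 -0.631
outer loop
vertex 2.388 -1.533 -0.431
vertex 1.756 -1.615 -1.188
vertex 1.936 -0.827 -0.616
endloop
endfacet
facet normal 0.089 0.306 0.948
outer loop
vertex 2.388 -1.533 -0.431
vertex 1.936 -0.827 -0.616
vertex 0.464 -2.145 -0.052
endloop
endfacet
facet normal 0.718 0.294 -0.631
outer loop
vertex 1.936 -0.827 -0.616
vertex 1.756 -1.615 -1.188
vertex 1.348 -0.714 -1.232
endloop
endfacet
facet normal -0.433 0.717 0.545
outer loop
vertex 1.936 -0.827 -0.616
vertex 1.348 -0.714 -1.232
vertex 0.464 -2.145 -0.052
endloop
endfacet
facet normal 0.718 0.294 -0.631
outer loop
vertex 1.348 -0.714 -1.232
vertex 1.756 -1.615 -1.188
vertex 1.067 -1.279 -1.815
endloop
endfacet
facet normal -0.870 0.491 -0.056
outer loop
vertex 1.348 -0.714 -1.232
vertex 1.067 -1.279 -1.815
vertex 0.464 -2.145 -0.052
endloop
endfacet
facet normal 0.718 0.294 -0.631
outer loop
vertex 1.067 -1.279 -1.815
vertex 1.756 -1.615 -1.188
vertex 1.305 -2.097 -1.926
endloop
endfacet
facet normal -0.891 -0.204 -0.405
outer loop
vertex 1.067 -1.279 -1.815
vertex 1.305 -2.097 -1.926
vertex 0.464 -2.145 -0.052
endloop
endfacet
facet normal 0.718 0.295 -0.631
outer loop
vertex 1.305 -2.097 -1.926
vertex 1.756 -1.615 -1.188
vertex 1.883 -2.552 -1.481
endloop
endfacet
facet normal -0.481 -0.844 -0.238
outer loop
vertex 1.305 -2.097 -1.926
vertex 1.883 -2.552 -1.481
vertex 0.464 -2.145 -0.052
endloop
endfacet
facet normal 0.717 0.295 -0.631
outer loop
vertex 1.883 -2.552 -1.481
vertex 1.756 -1.615 -1.188
vertex 2.365 -2.301 -0.816
endloop
endfacet
facet normal 0.051 -0.946 0.320
outer loop
vertex 1.883 -2.552 -1.481
vertex 2.365 -2.301 -0.816
vertex 0.464 -2.145 -0.052
endloop
endfacet
facet normal 0.718 0.295 -0.631
outer loop
vertex 2.365 -2.301 -0.816
vertex 1.756 -1.615 -1.188
vertex 2.388 -1.533 -0.431
endloop
endfacet
facet normal 0.305 -0.434 0.848
outer loop
vertex 2.365 -2.301 -0.816
vertex 2.388 -1.533 -0.431
vertex 0.464 -2.145 -0.052
endloop
endfacet
facet normal -0.973 0.058 -0.225
outer loop
vertex -2.031 -3.409 2.865
vertex -1.883 -2.756 2.393
vertex -1.868 -4.082 1.985
endloop
endfacet
facet normal -0.180 -0.797 0.576
outer loop
vertex -0.817 -4.144 2.227
vertex -2.031 -3.409 2.865
vertex -1.868 -4.082 1.985
endloop
endfacet
facet normal -0.973 0.058 -0.225
outer loop
vertex -1.868 -4.082 1.985
vertex -1.883 -2.756 2.393
vertex -1.72 -3.429 1.513
endloop
endfacet
facet normal 0.145 -0.601 -0.786
outer loop
vertex -1.72 -3.429 1.513
vertex -0.817 -4.144 2.227
vertex -1.868 -4.082 1.985
endloop
endfacet
facet normal -0.145 0.601 0.786
outer loop
vertex -2.031 -3.409 2.865
vertex -0.832 -2.818 2.635
vertex -1.883 -2.756 2.393
endloop
endfacet
facet normal -0.180 -0.797 0.576
outer loop
vertex -0.98 -3.471 3.107
vertex -2.031 -3.409 2.865
vertex -0.817 -4.144 2.227
endloop
endfacet
facet normal -0.145 0.601 0.786
outer loop
vertex -0.98 -3.471 3.107
vertex -0.832 -2.818 2.635
vertex -2.031 -3.409 2.865
endloop
endfacet
facet normal 0.180 0.797 -0.576
outer loop
vertex -1.883 -2.756 2.393
vertex -0.832 -2.818 2.635
vertex -1.72 -3.429 1.513
endloop
endfacet
facet normal 0.145 -0.601 -0.786
outer loop
vertex -0.669 -3.491 1.755
vertex -0.817 -4.144 2.227
vertex -1.72 -3.429 1.513
endloop
endfacet
facet normal 0.180 0.797 -0.576
outer loop
vertex -1.72 -3.429 1.513
vertex -0.832 -2.818 2.635
vertex -0.669 -3.491 1.755
endloop
endfacet
facet normal 0.973 -0.058 0.225
outer loop
vertex -0.669 -3.491 1.755
vertex -0.98 -3.471 3.107
vertex -0.817 -4.144 2.227
endloop
endfacet
facet normal 0.973 -0.058 0.225
outer loop
vertex -0.832 -2.818 2.635
vertex -0.98 -3.471 3.107
vertex -0.669 -3.491 1.755
endloop
endfacet

endsolid
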